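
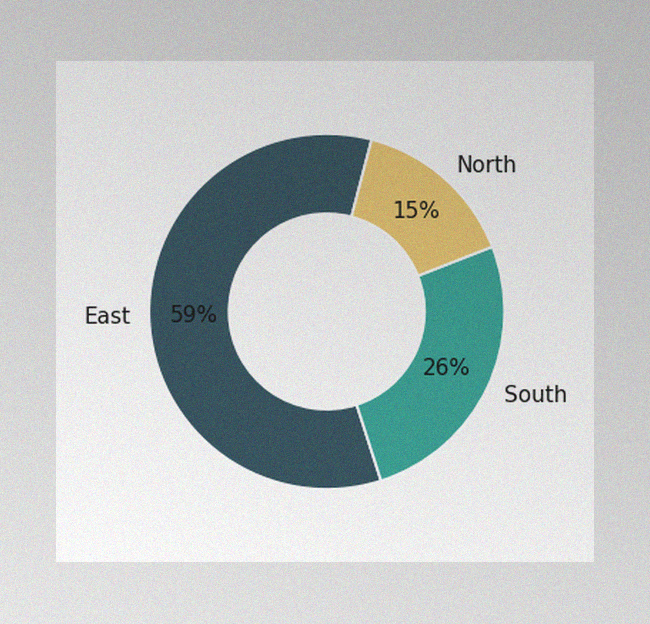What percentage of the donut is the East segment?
59%

The image has some photo noise and uneven lighting. The East segment takes up 59% of the ring.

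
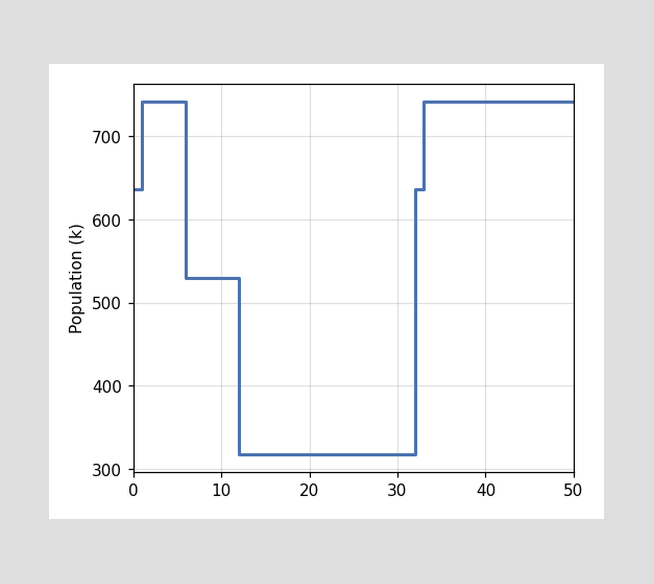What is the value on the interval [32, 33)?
636k

On [32, 33) the step sits at 636k.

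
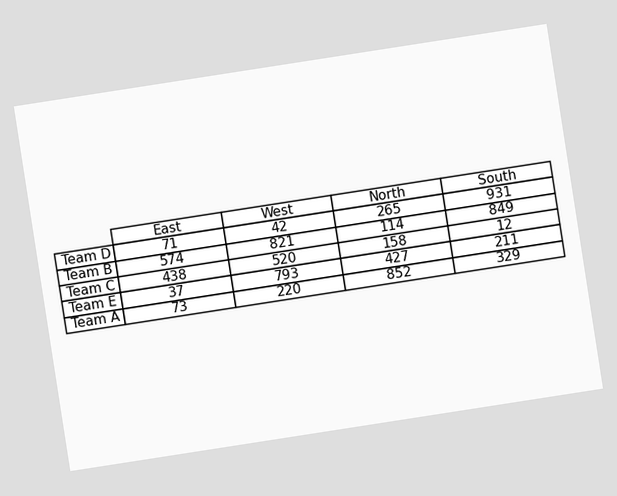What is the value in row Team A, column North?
852

The chart is tilted about 9° counter-clockwise. The (Team A, North) cell reads 852.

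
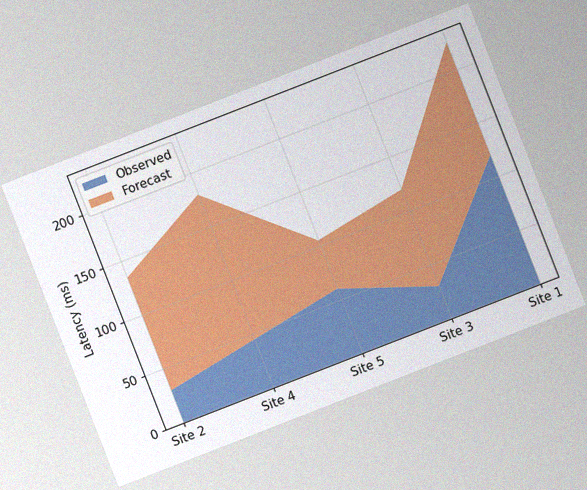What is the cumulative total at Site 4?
180ms

The chart is tilted about 21° counter-clockwise, with some photo noise. The stacked total at Site 4 reaches 180ms.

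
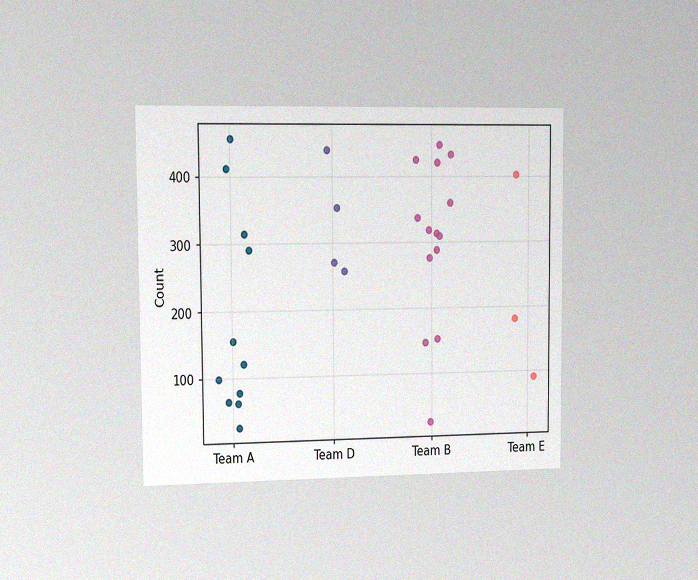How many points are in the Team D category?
4

The chart is viewed slightly from the left, with some photo noise. Counting the markers in the Team D column gives 4.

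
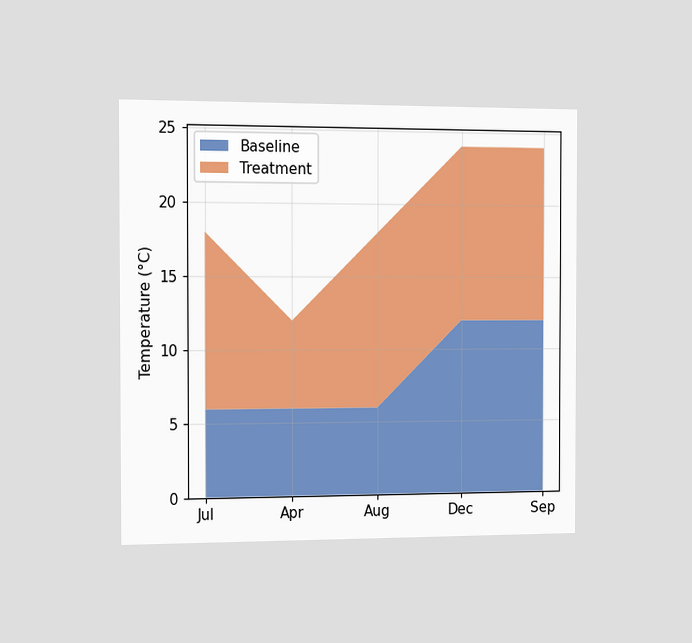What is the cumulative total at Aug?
The chart is viewed slightly from the left. The stacked total at Aug reaches 18°C.

18°C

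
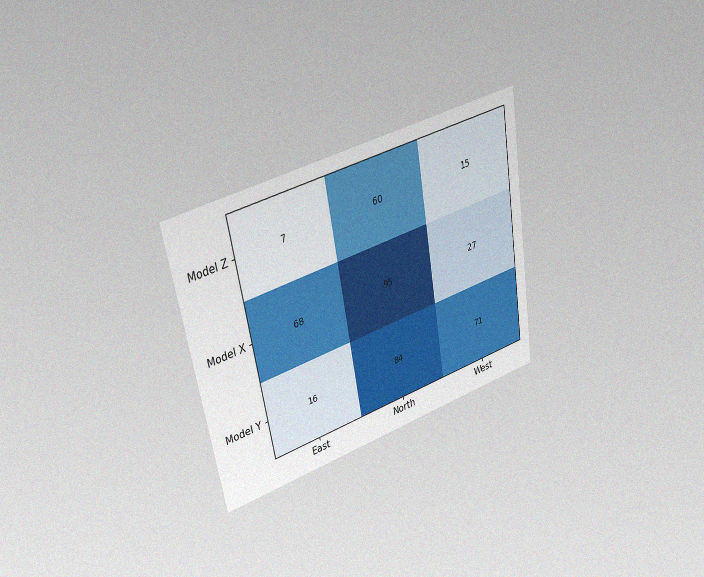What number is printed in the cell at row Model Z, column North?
The chart is tilted about 10° counter-clockwise and viewed at a slight angle, with some photo noise. The (Model Z, North) cell reads 60.

60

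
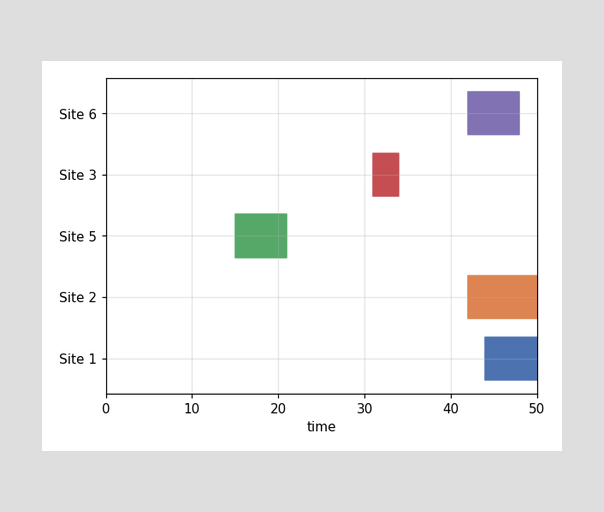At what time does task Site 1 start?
The Site 1 bar begins at t=44.

44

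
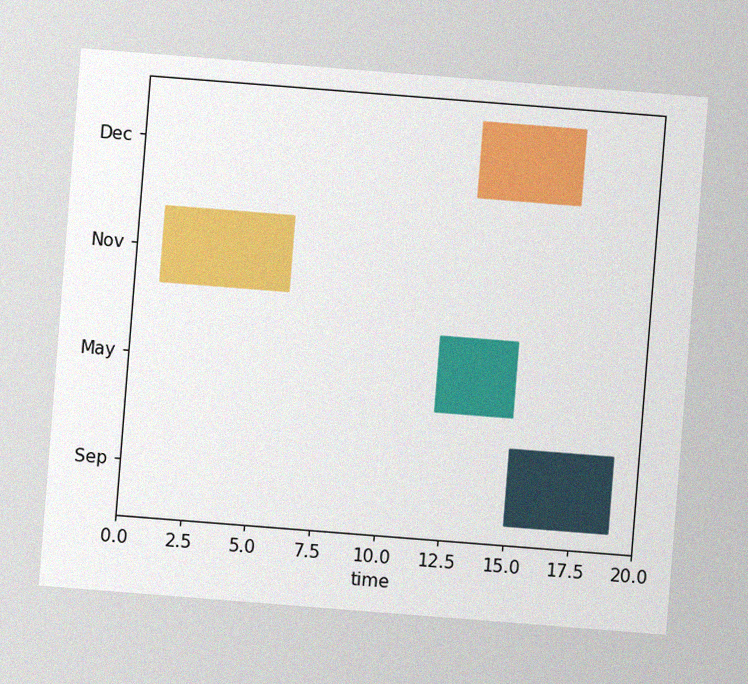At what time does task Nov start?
1

The chart is tilted about 4° clockwise, with some photo noise. The Nov bar begins at t=1.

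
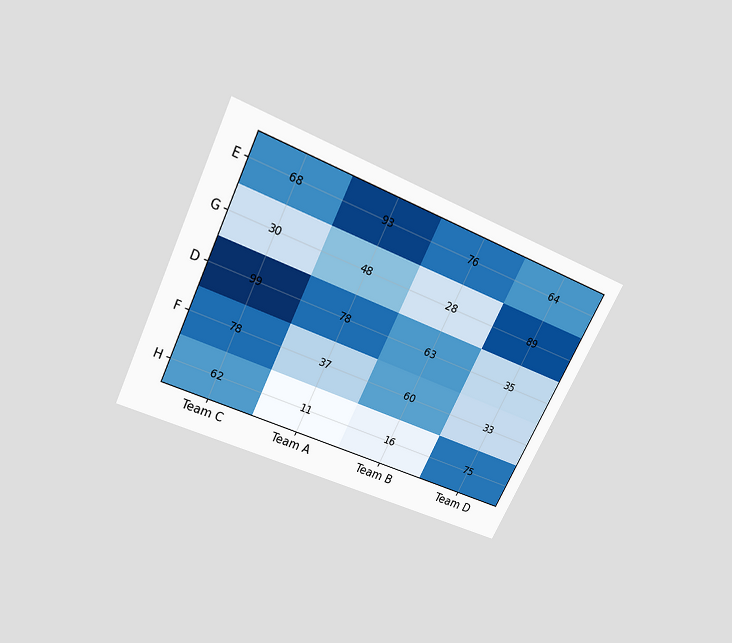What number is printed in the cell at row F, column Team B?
60

The chart is tilted about 26° clockwise and viewed slightly from above. The (F, Team B) cell reads 60.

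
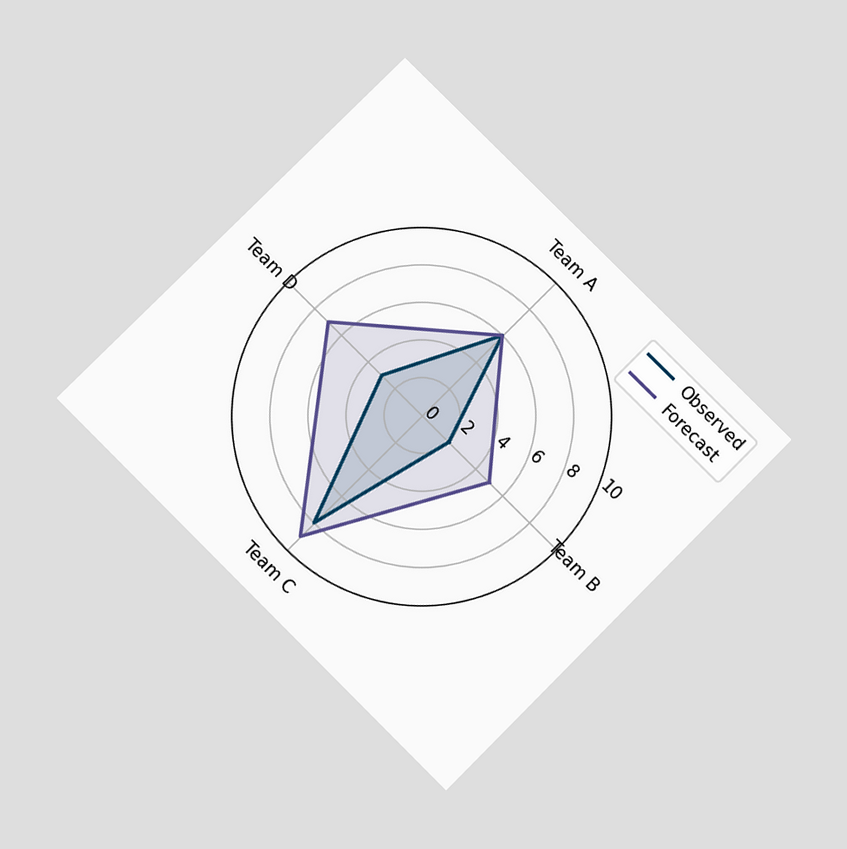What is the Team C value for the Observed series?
The chart is tilted about 45° clockwise and viewed at a slight angle. On the Team C axis, Observed reaches 8.

8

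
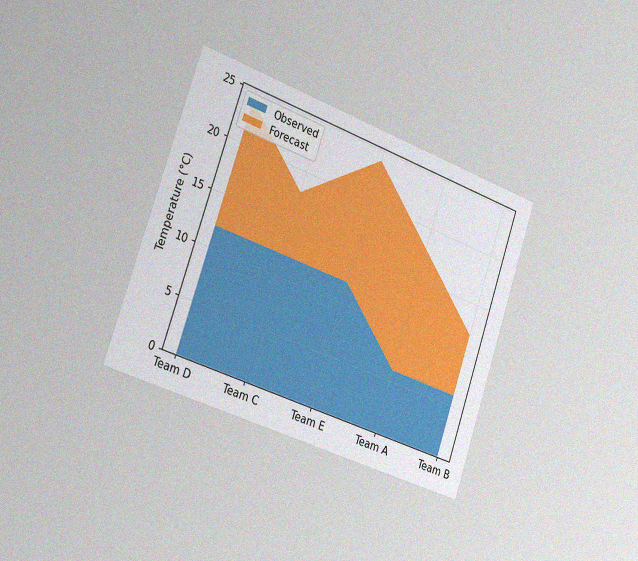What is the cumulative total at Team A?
18°C

The chart is tilted about 19° clockwise and viewed slightly from the left, with some photo noise. The stacked total at Team A reaches 18°C.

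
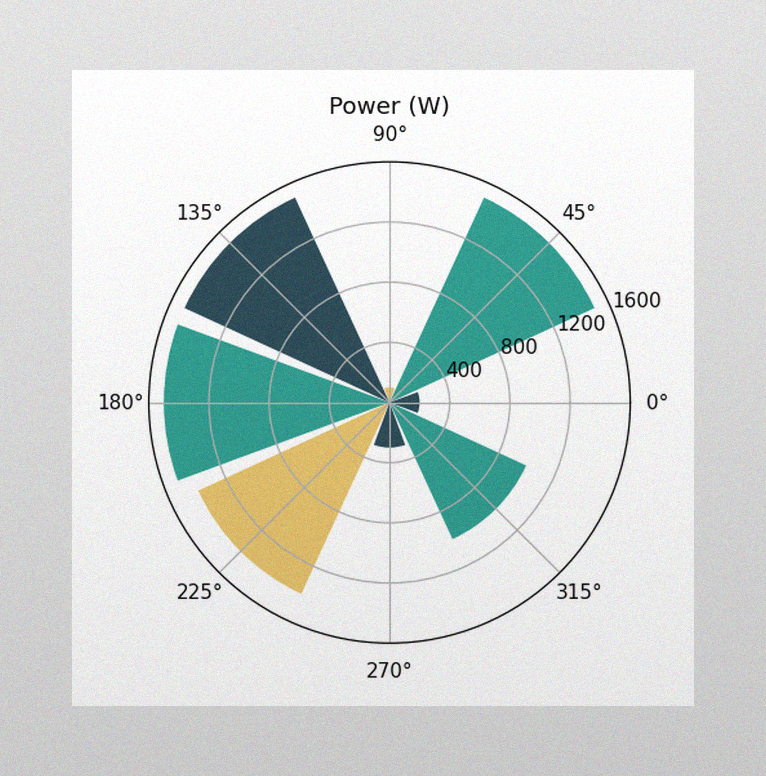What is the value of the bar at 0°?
The image has some photo noise and uneven lighting. The bar at 0° reaches 200W on the radial axis.

200W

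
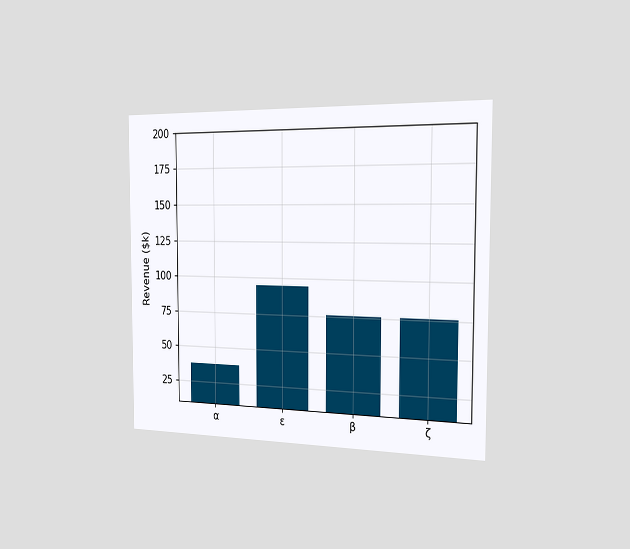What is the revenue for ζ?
The chart is viewed slightly from the right. Reading along the chart's y-axis, the ζ bar reaches $76k.

$76k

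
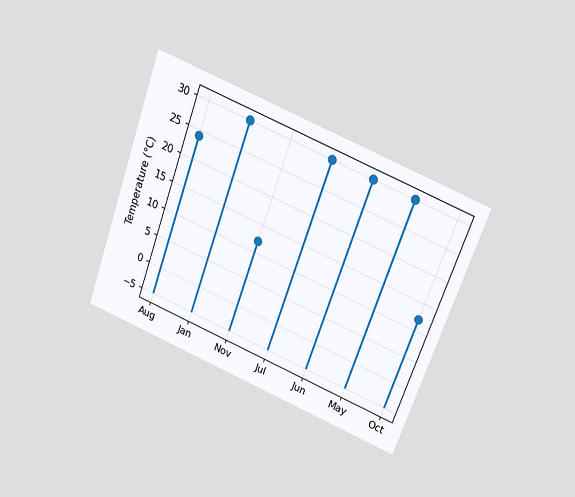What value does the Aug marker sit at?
24°C

The chart is tilted about 20° clockwise and viewed slightly from above. The Aug marker sits at 24°C.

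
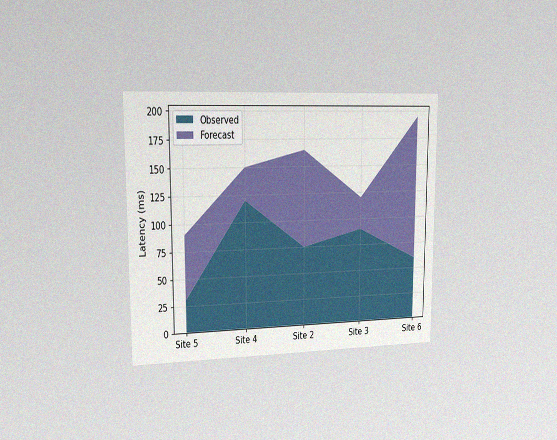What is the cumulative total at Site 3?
120ms

The chart is viewed slightly from the left, with some photo noise. The stacked total at Site 3 reaches 120ms.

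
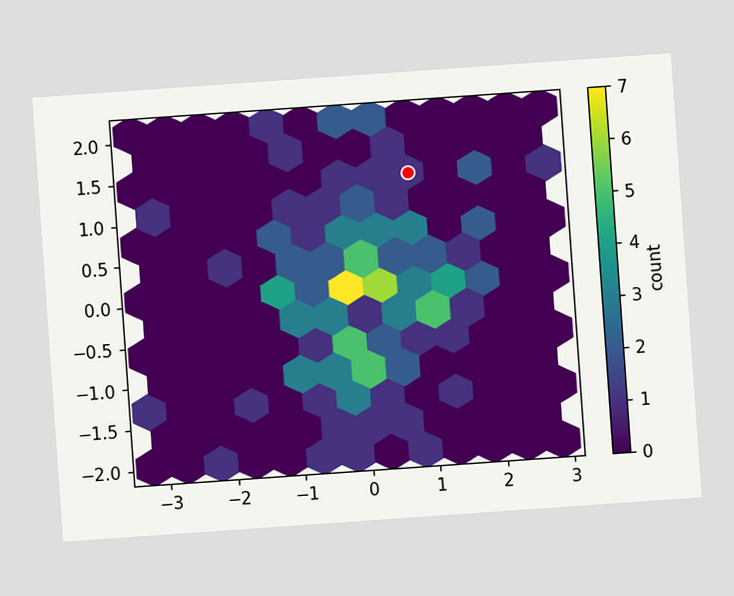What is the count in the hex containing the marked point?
The chart is tilted about 4° counter-clockwise. The marked hex reads 1 on the colorbar.

1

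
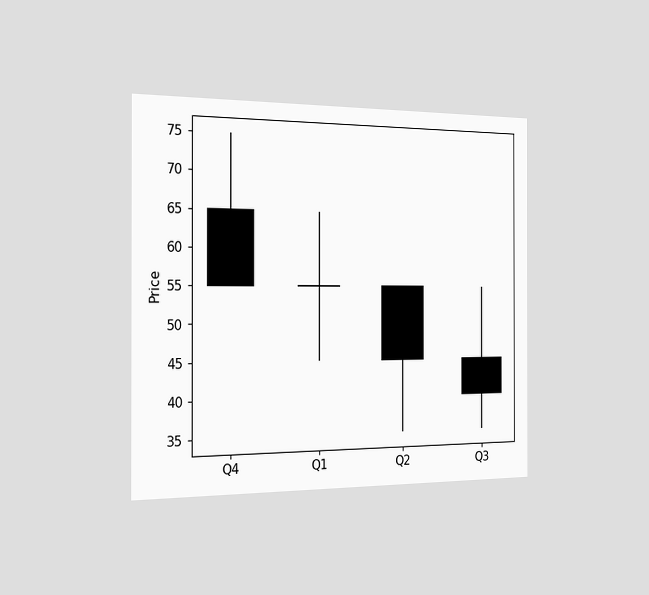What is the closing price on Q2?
The chart is viewed slightly from the left. The Q2 candle closes at 45.

45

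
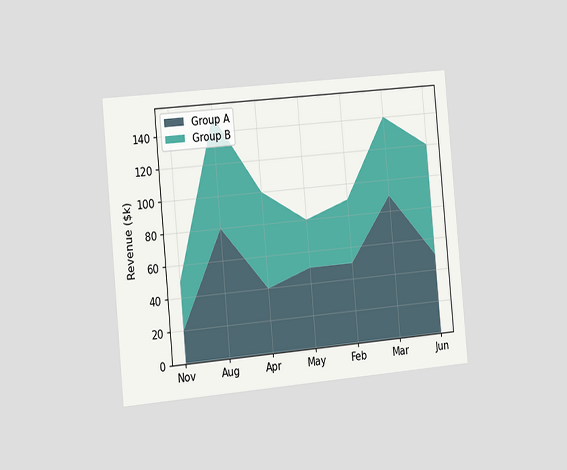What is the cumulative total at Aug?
$150k

The chart is tilted about 5° counter-clockwise and viewed slightly from the left. The stacked total at Aug reaches $150k.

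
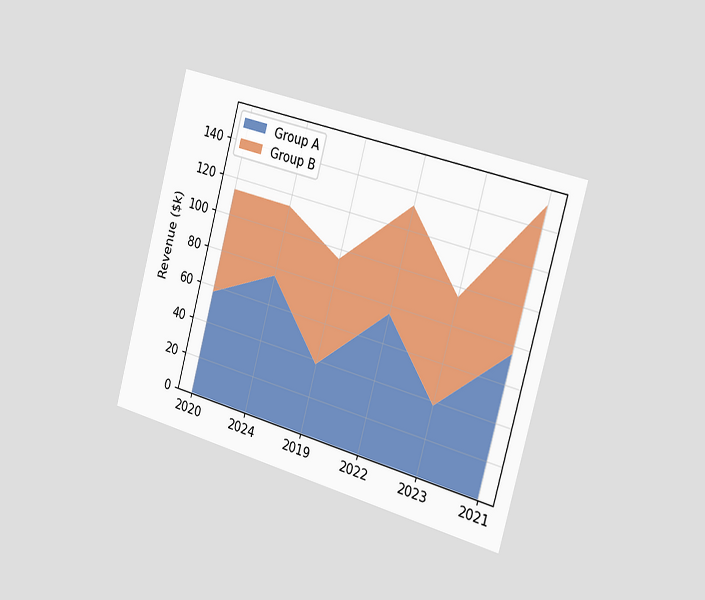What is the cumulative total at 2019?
The chart is tilted about 15° clockwise and viewed slightly from the right. The stacked total at 2019 reaches $95k.

$95k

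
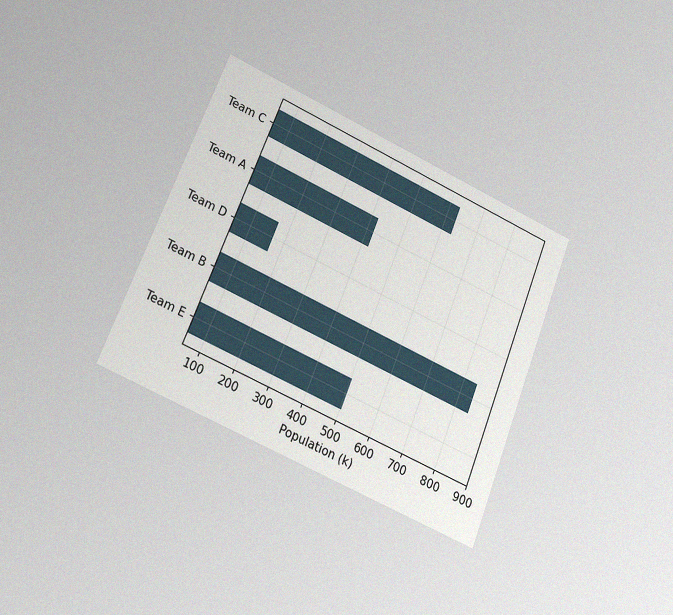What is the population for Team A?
420k

The chart is tilted about 22° clockwise and viewed slightly from the left, with some photo noise. Reading along the chart's x-axis, the Team A bar reaches 420k.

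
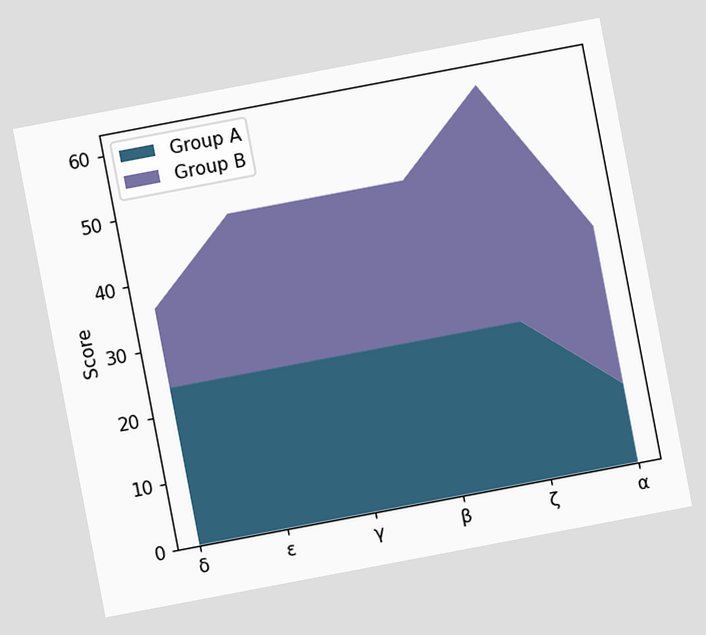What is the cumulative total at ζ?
The chart is tilted about 11° counter-clockwise. The stacked total at ζ reaches 60.

60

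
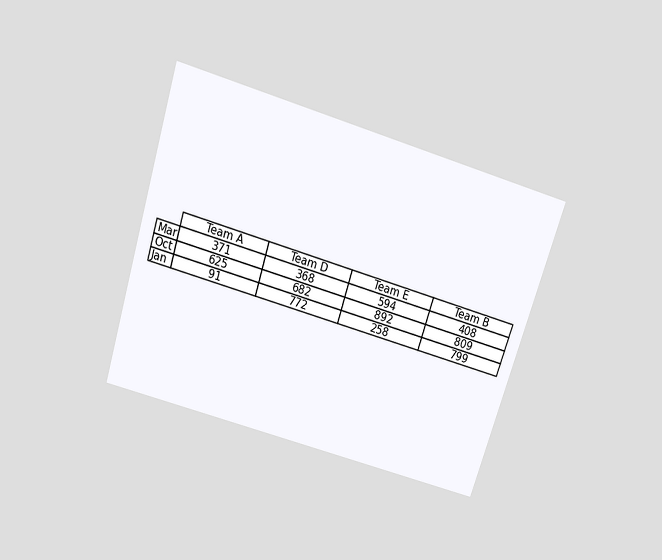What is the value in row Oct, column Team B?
809

The chart is tilted about 17° clockwise and viewed slightly from above. The (Oct, Team B) cell reads 809.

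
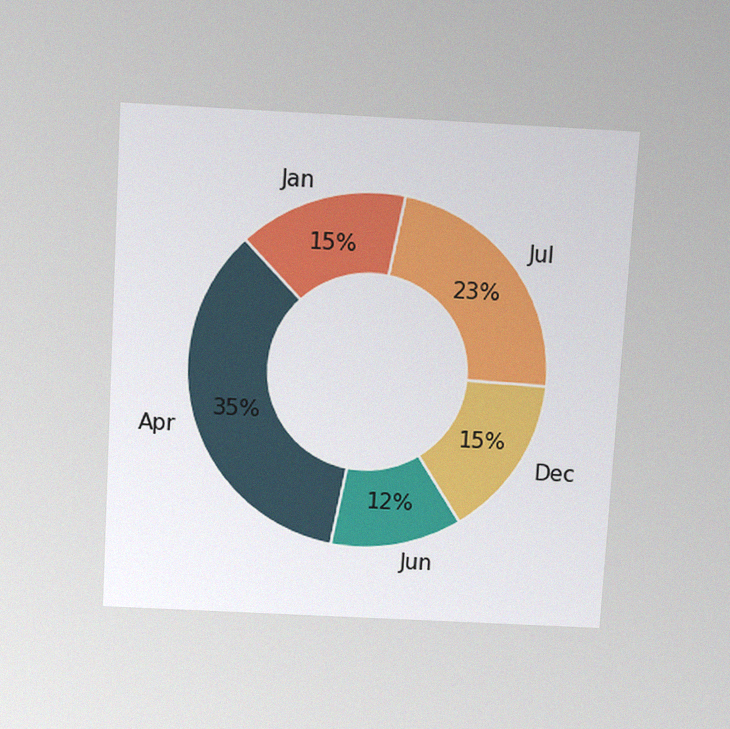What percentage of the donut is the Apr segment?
The chart is tilted about 3° clockwise and viewed slightly from above, with some photo noise. The Apr segment takes up 35% of the ring.

35%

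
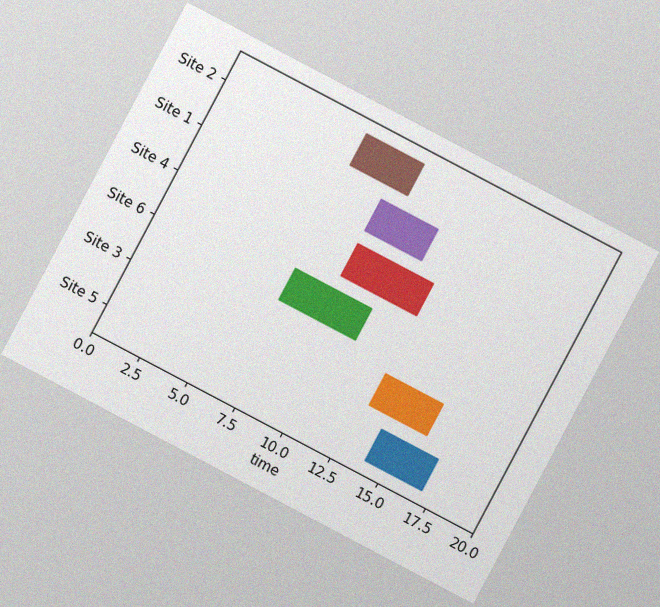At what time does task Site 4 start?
9

The chart is tilted about 28° clockwise, with some photo noise. The Site 4 bar begins at t=9.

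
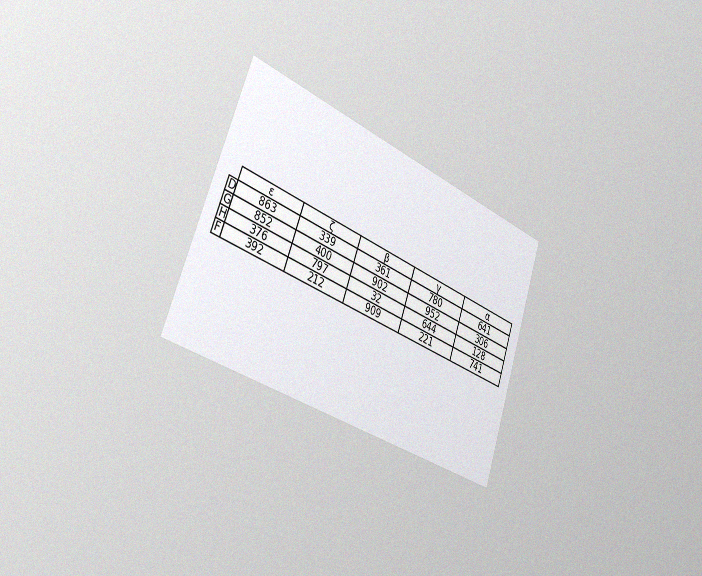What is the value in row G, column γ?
952

The chart is tilted about 20° clockwise and viewed slightly from the left, with some photo noise. The (G, γ) cell reads 952.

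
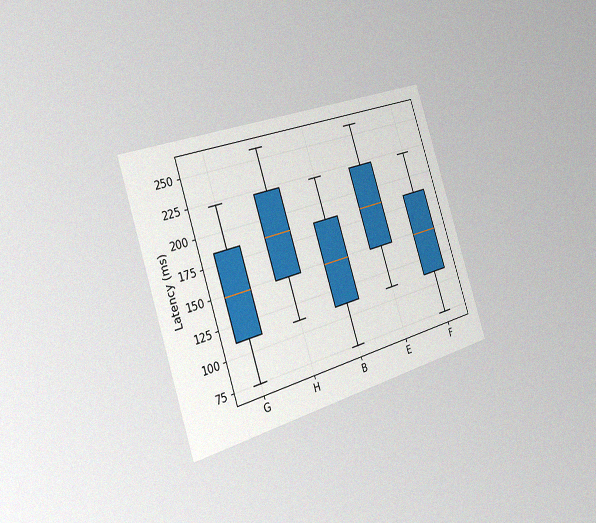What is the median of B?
The chart is tilted about 18° counter-clockwise and viewed slightly from the left, with some photo noise. The median line in the B box sits at 148ms.

148ms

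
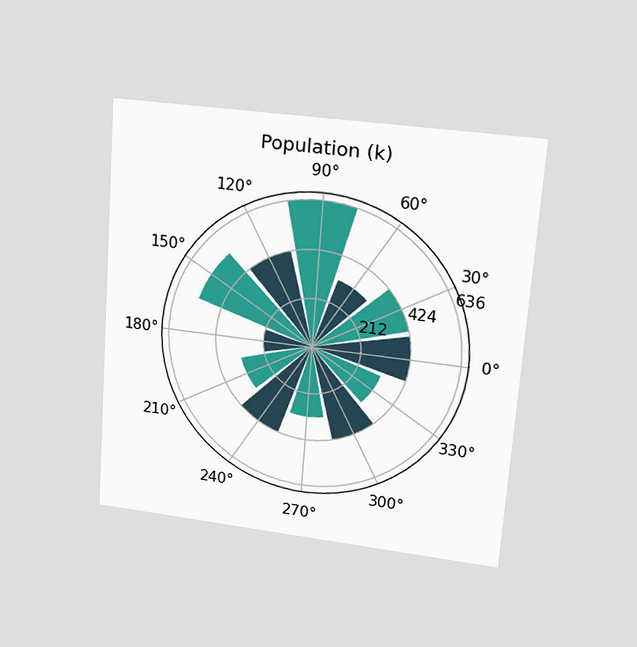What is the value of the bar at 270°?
318k

The chart is tilted about 4° clockwise and viewed at a slight angle. The bar at 270° reaches 318k on the radial axis.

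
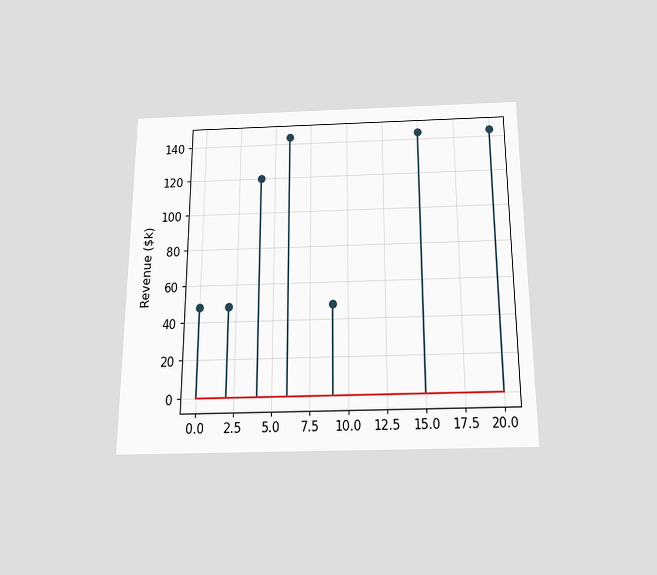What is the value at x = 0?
The chart is viewed slightly from below. The stem at x=0 reaches $48k.

$48k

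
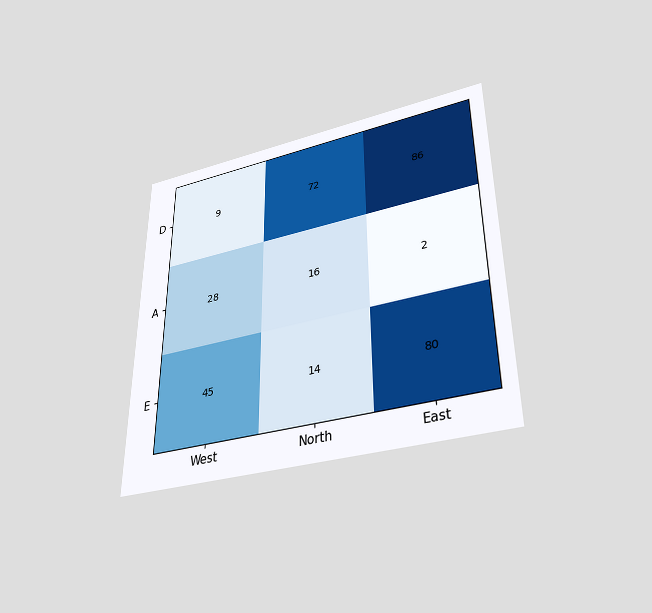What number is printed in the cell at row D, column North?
72

The chart is viewed slightly from below. The (D, North) cell reads 72.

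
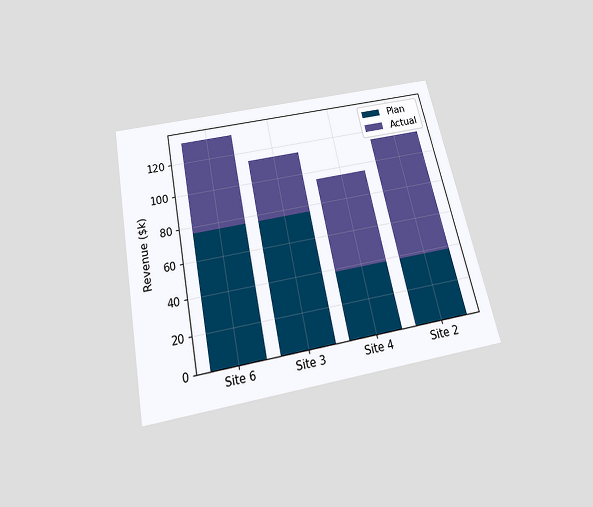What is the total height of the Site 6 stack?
The chart is tilted about 12° counter-clockwise and viewed slightly from below. The Site 6 stack's top reaches $133k on the y-axis.

$133k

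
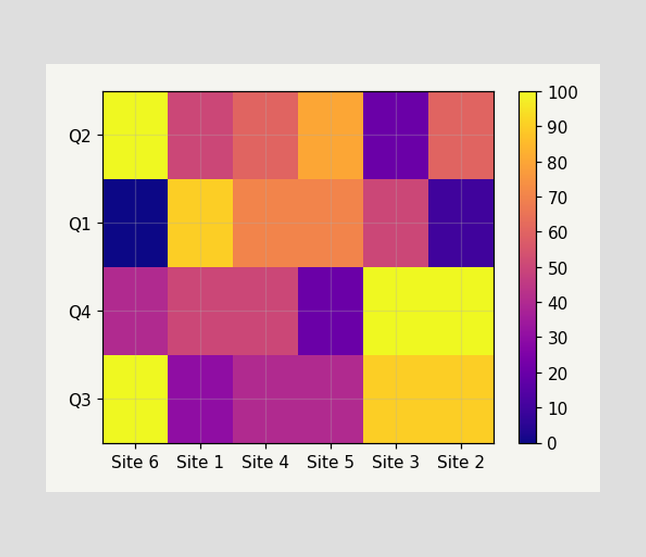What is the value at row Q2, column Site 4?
60

Matching cell (Q2, Site 4) against the colorbar gives 60.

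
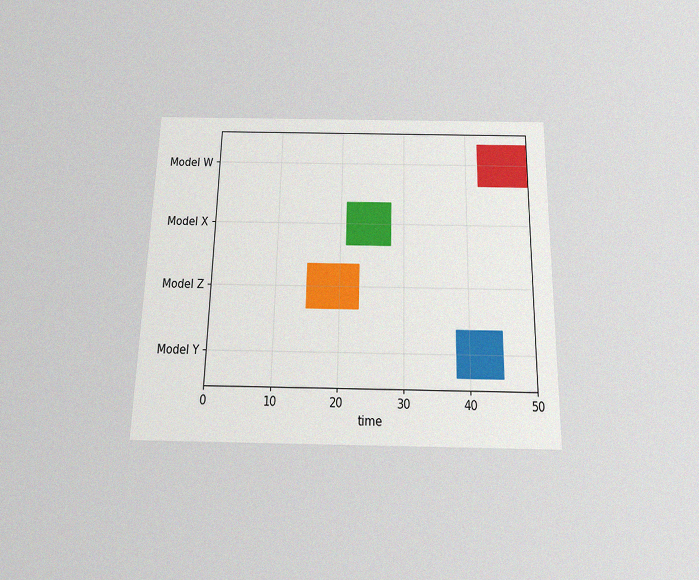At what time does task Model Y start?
38

The chart is viewed slightly from below, with some photo noise. The Model Y bar begins at t=38.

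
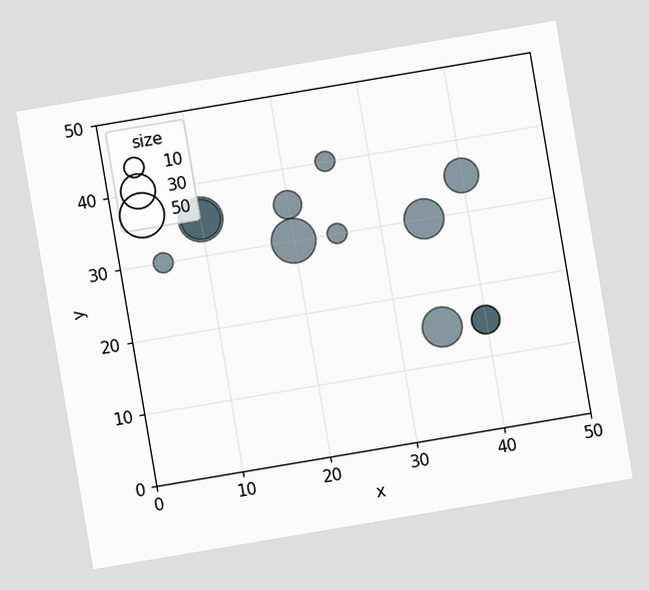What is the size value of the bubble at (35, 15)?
40

The chart is tilted about 10° counter-clockwise. Matching the bubble at (35, 15) against the size legend gives 40.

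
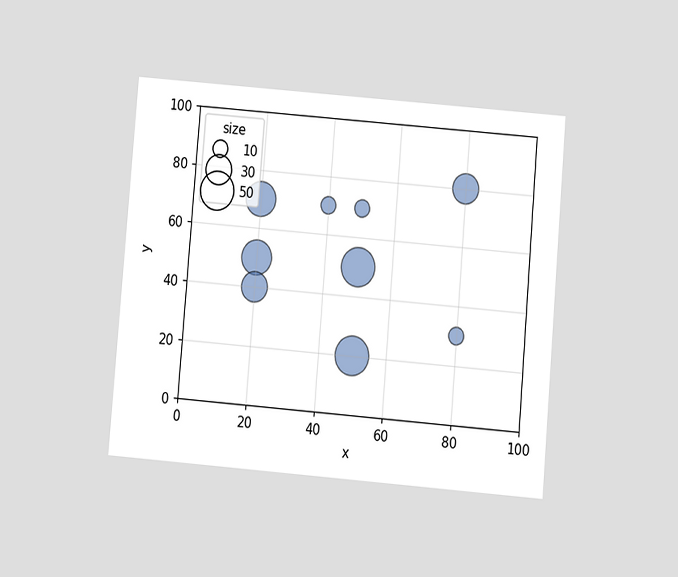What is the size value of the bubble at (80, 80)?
The chart is tilted about 5° clockwise and viewed at a slight angle. Matching the bubble at (80, 80) against the size legend gives 30.

30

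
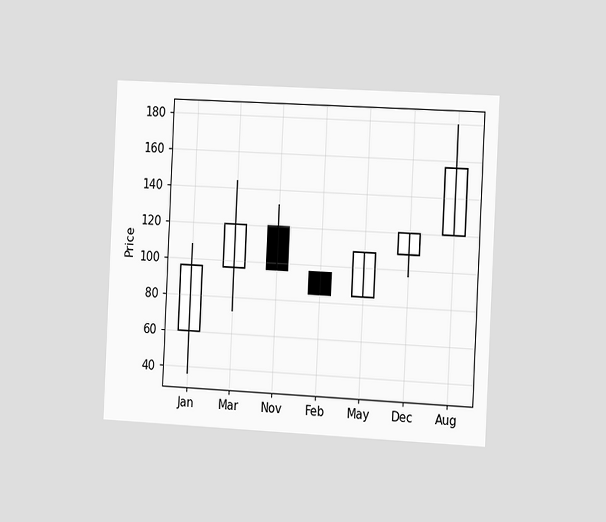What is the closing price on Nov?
The chart is tilted about 3° clockwise and viewed slightly from the right. The Nov candle closes at 96.

96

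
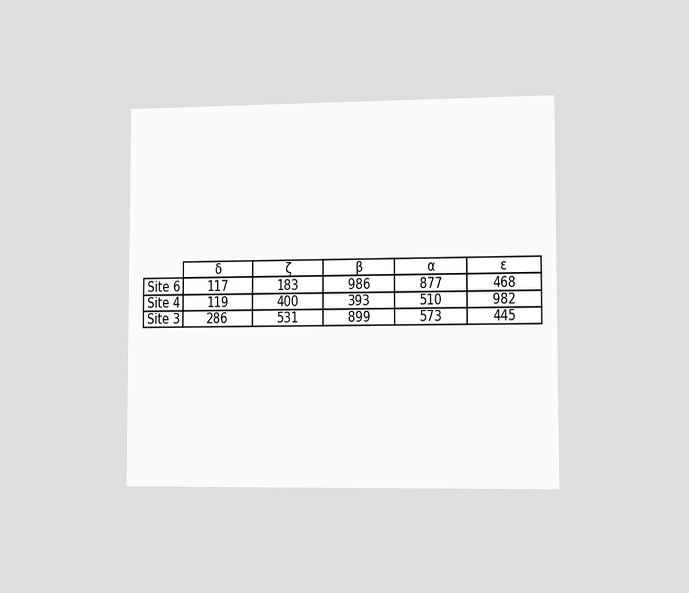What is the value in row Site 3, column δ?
286

The chart is viewed slightly from the right. The (Site 3, δ) cell reads 286.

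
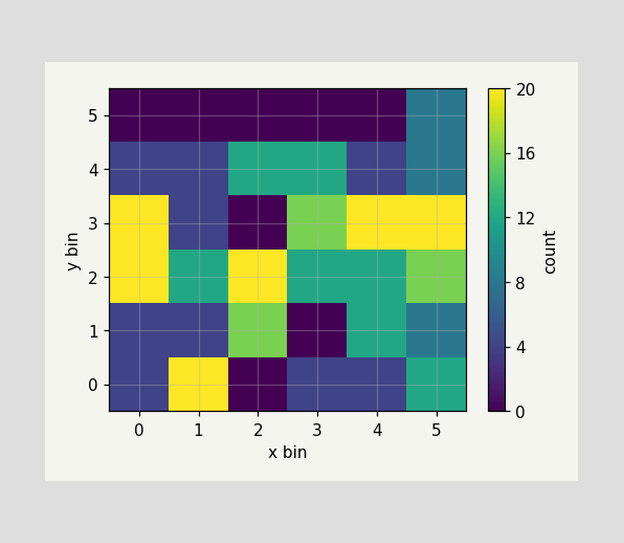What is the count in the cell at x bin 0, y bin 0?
4

Matching the cell (0, 0) against the colorbar gives 4.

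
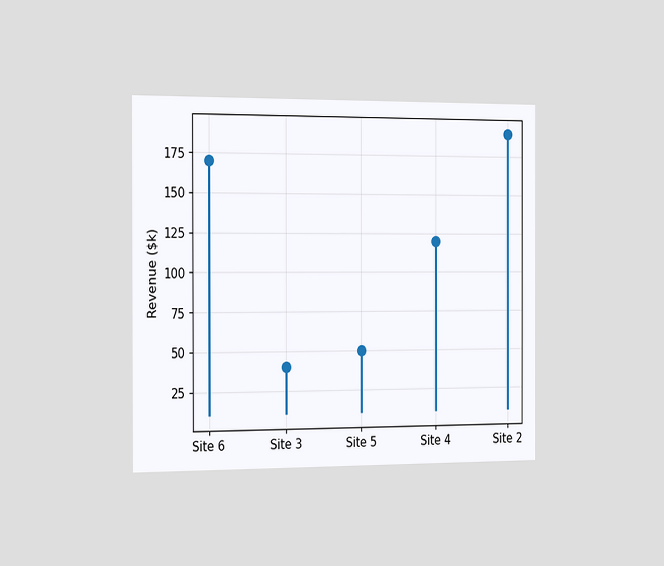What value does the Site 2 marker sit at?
The chart is viewed slightly from the left. The Site 2 marker sits at $190k.

$190k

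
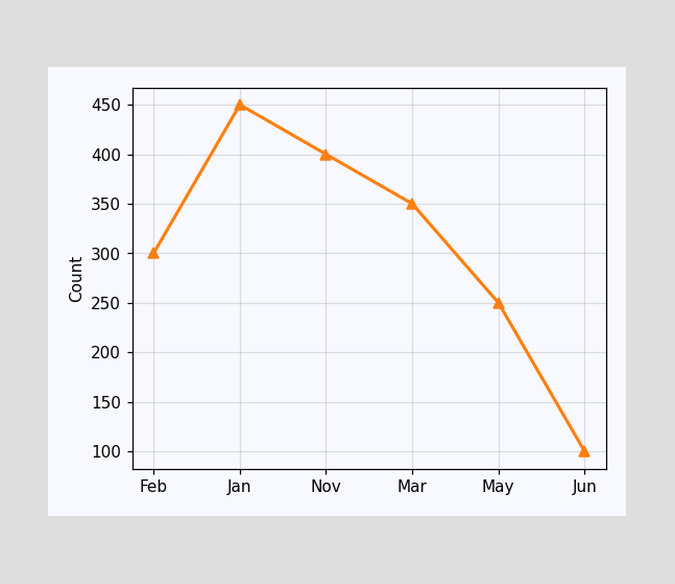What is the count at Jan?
At Jan, the line is at 450.

450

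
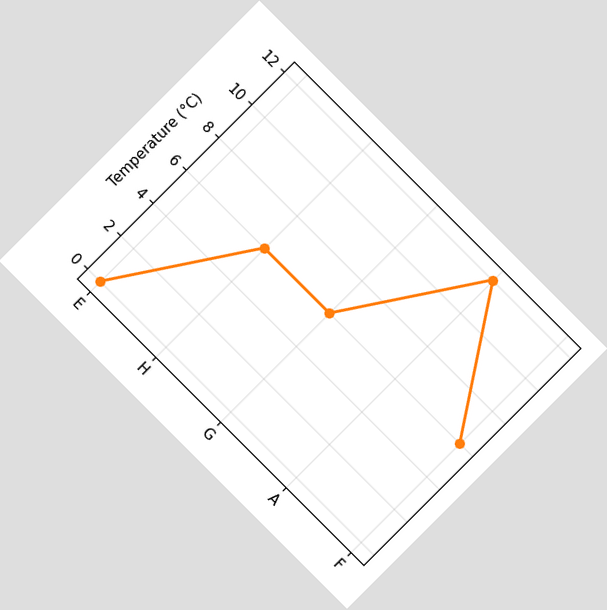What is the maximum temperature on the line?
The chart is tilted about 45° clockwise. The highest point is at A, and reading across to the y-axis gives 12°C.

12°C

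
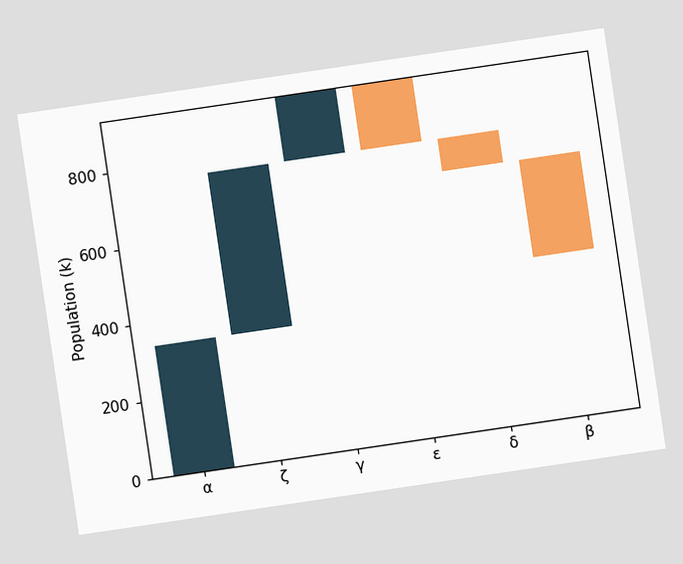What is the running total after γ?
The chart is tilted about 8° counter-clockwise. After γ the running total reaches 935k.

935k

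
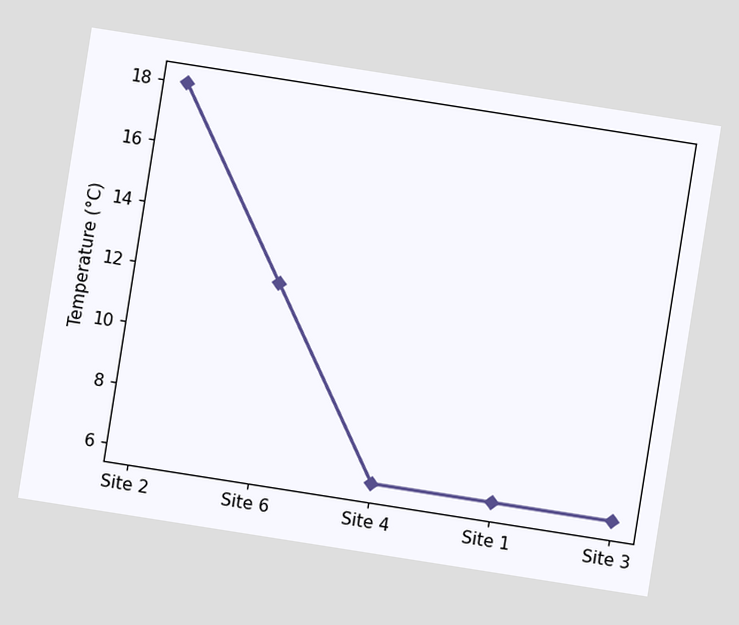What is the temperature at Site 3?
The chart is tilted about 9° clockwise. At Site 3, the line is at 6°C.

6°C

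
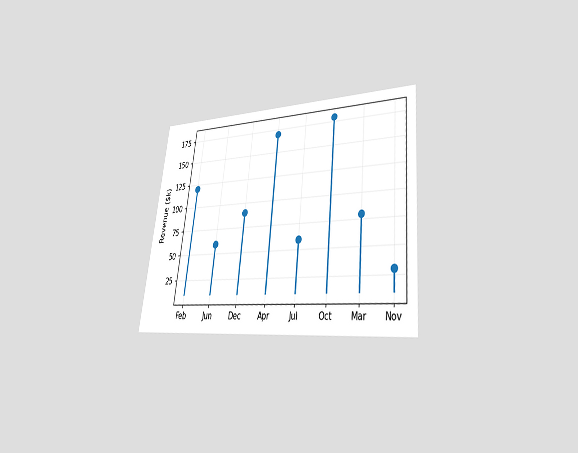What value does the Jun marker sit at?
The chart is tilted about 6° clockwise and viewed at a slight angle. The Jun marker sits at $60k.

$60k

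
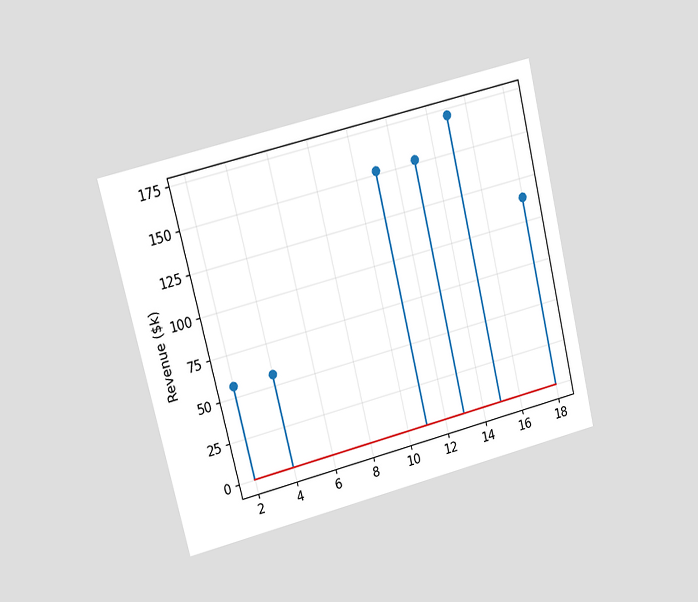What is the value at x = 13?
The chart is tilted about 14° counter-clockwise and viewed at a slight angle. The stem at x=13 reaches $152k.

$152k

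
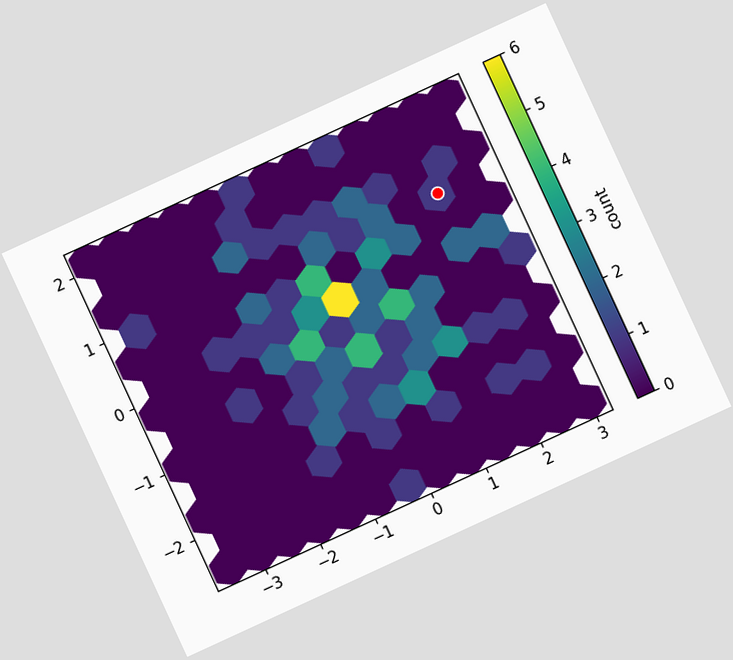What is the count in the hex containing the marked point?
1

The chart is tilted about 25° counter-clockwise. The marked hex reads 1 on the colorbar.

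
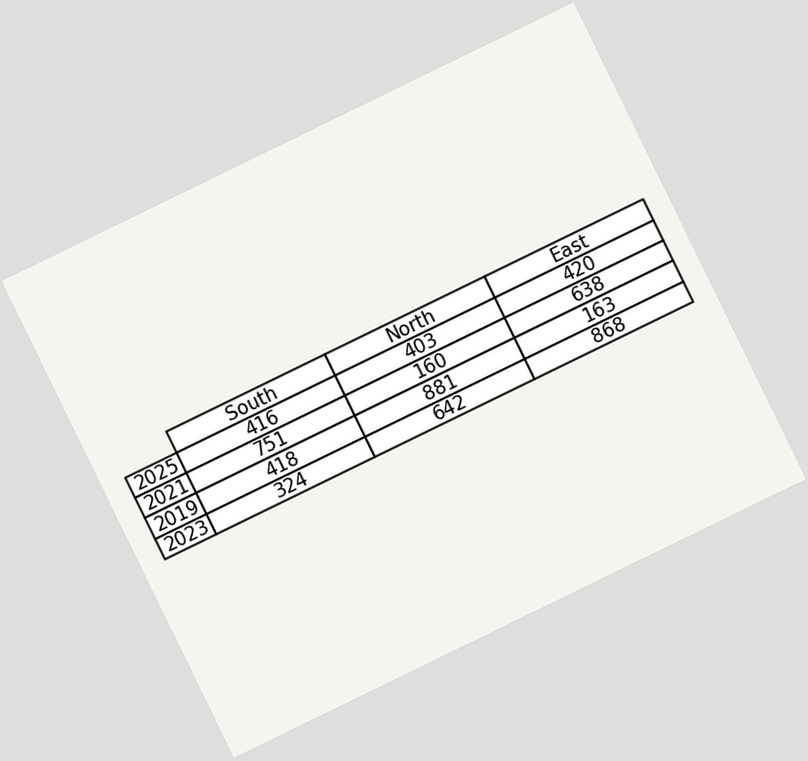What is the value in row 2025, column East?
The chart is tilted about 26° counter-clockwise. The (2025, East) cell reads 420.

420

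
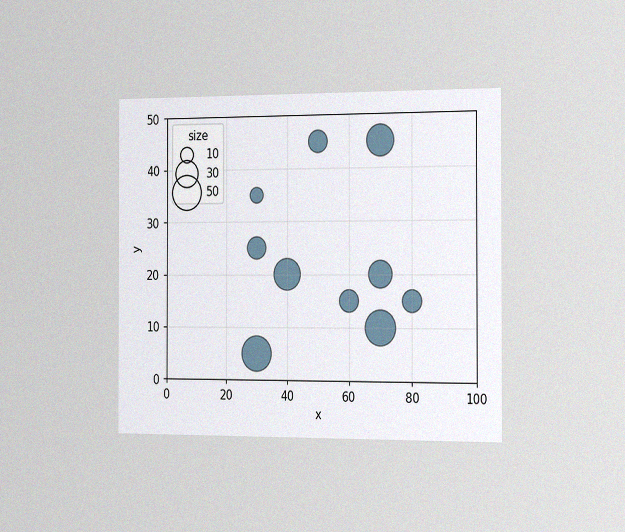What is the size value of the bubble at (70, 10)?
The chart is viewed slightly from the right, with some photo noise. Matching the bubble at (70, 10) against the size legend gives 50.

50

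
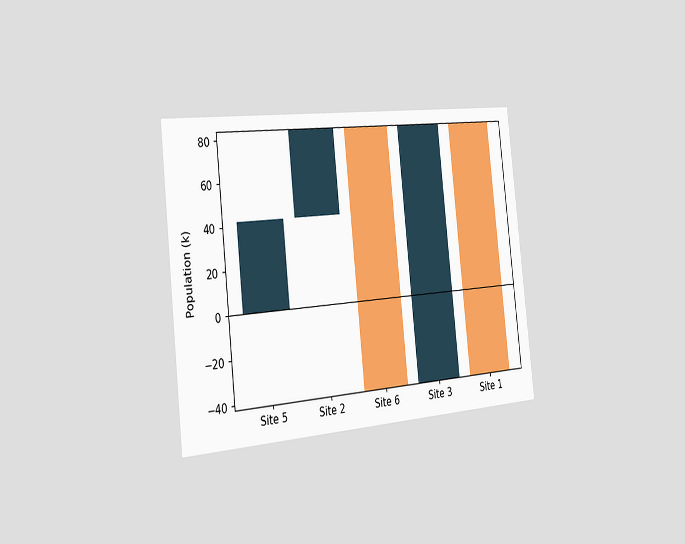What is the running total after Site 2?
84k

The chart is tilted about 6° counter-clockwise and viewed slightly from the left. After Site 2 the running total reaches 84k.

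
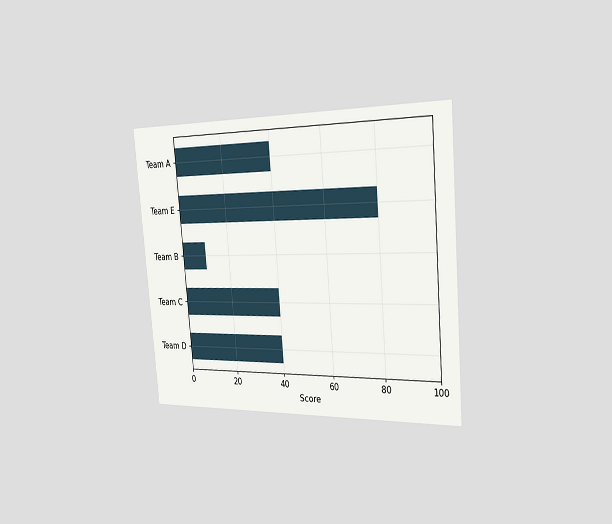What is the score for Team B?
10

The chart is tilted about 5° counter-clockwise and viewed slightly from the right. Reading along the chart's x-axis, the Team B bar reaches 10.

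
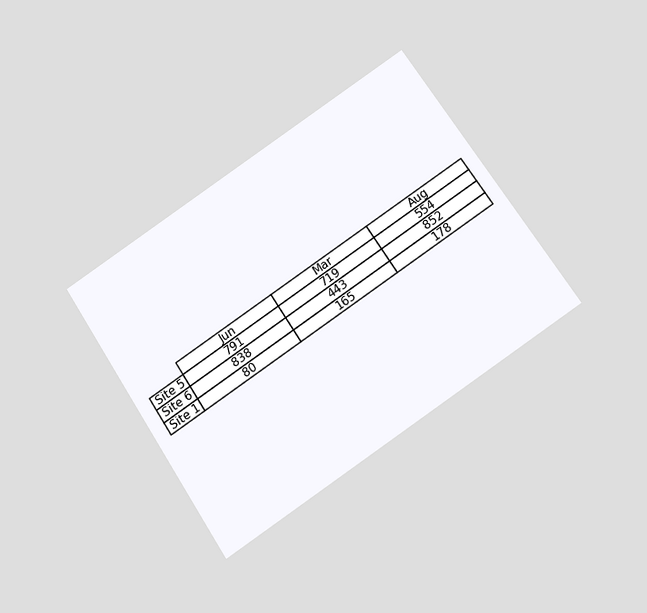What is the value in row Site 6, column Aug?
The chart is tilted about 33° counter-clockwise and viewed slightly from below. The (Site 6, Aug) cell reads 852.

852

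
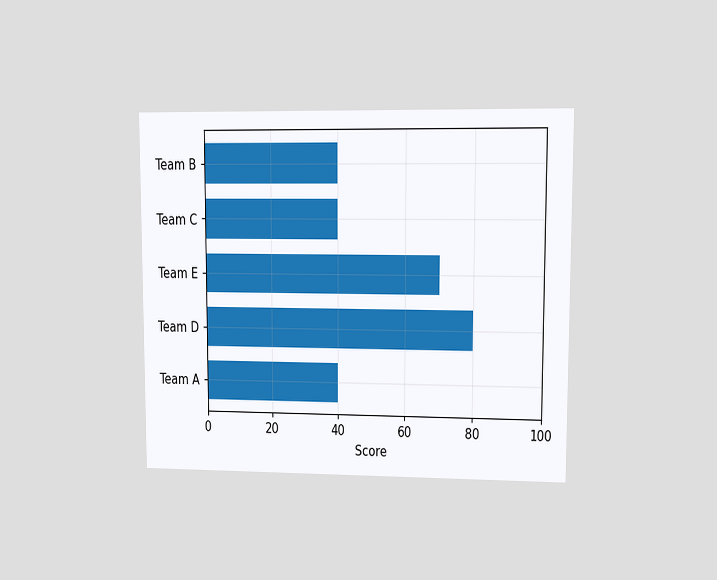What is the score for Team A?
40

The chart is viewed at a slight angle. Reading along the chart's x-axis, the Team A bar reaches 40.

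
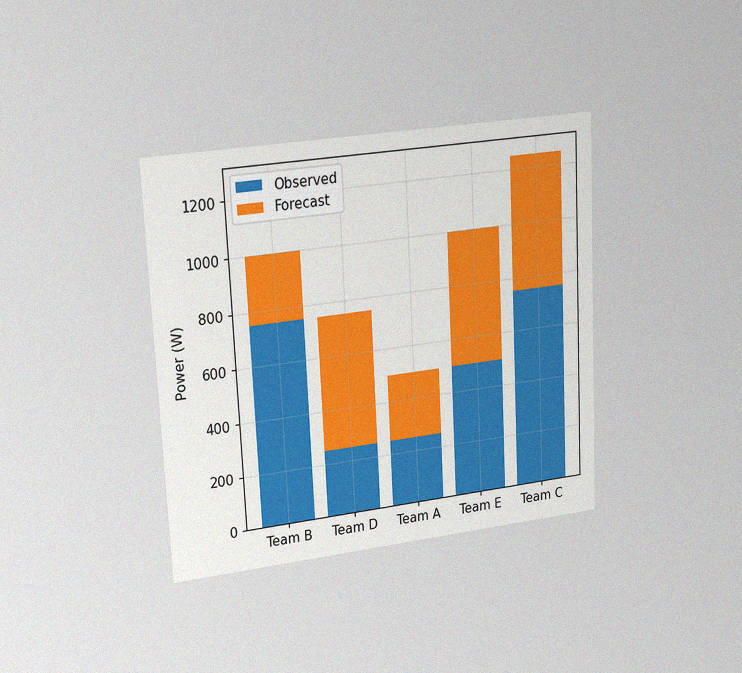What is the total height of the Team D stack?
750W

The chart is tilted about 3° counter-clockwise and viewed slightly from the left, with some photo noise. The Team D stack's top reaches 750W on the y-axis.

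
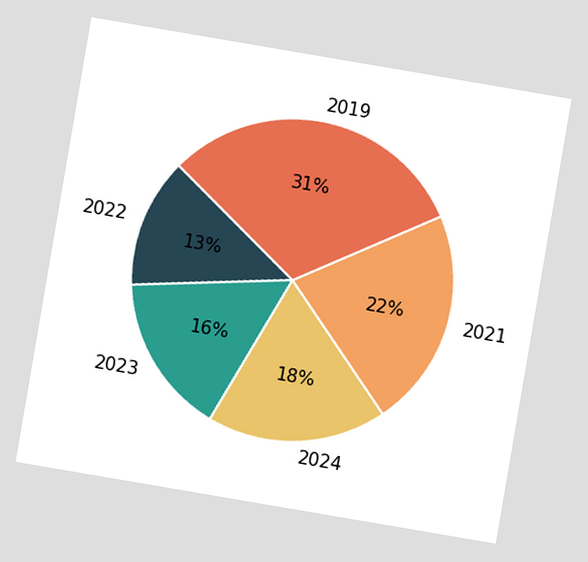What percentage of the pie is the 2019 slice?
The chart is tilted about 10° clockwise. The 2019 slice takes up 31% of the pie.

31%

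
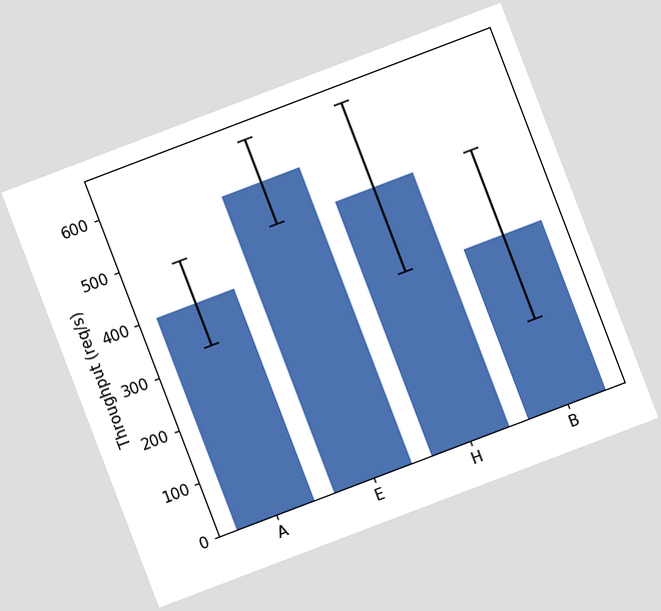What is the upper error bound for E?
The chart is tilted about 21° counter-clockwise. The E bar's upper whisker reaches 640req/s.

640req/s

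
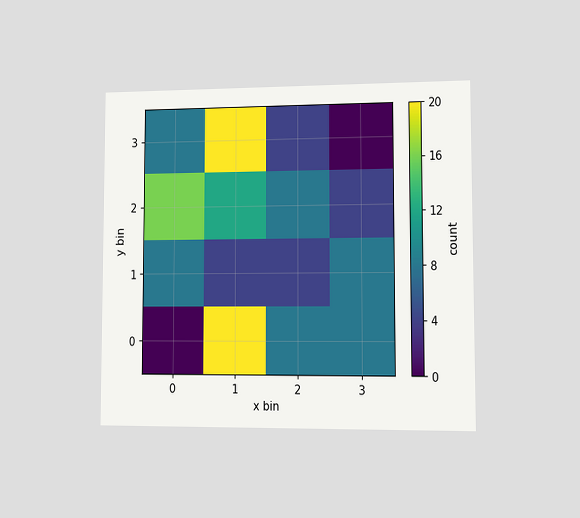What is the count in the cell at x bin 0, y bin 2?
16

The chart is viewed at a slight angle. Matching the cell (0, 2) against the colorbar gives 16.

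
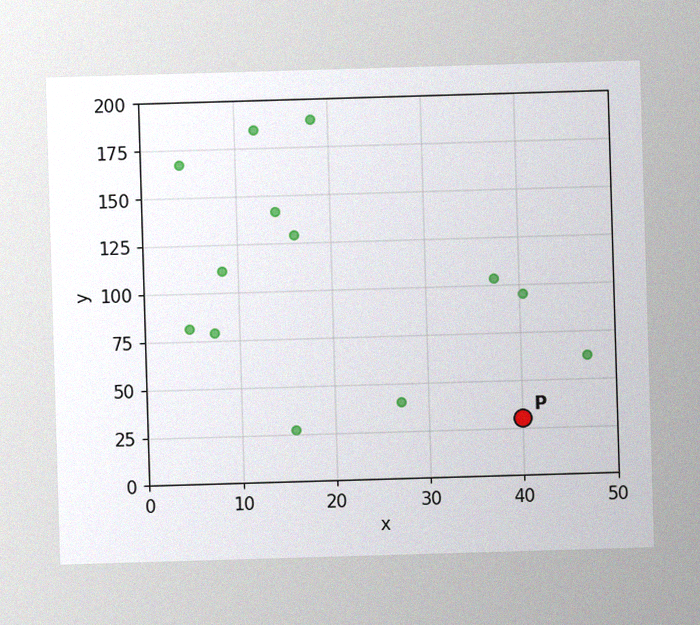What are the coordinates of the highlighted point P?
The image has some photo noise and uneven lighting. Following the gridlines from P to each axis, P sits at (40, 30).

(40, 30)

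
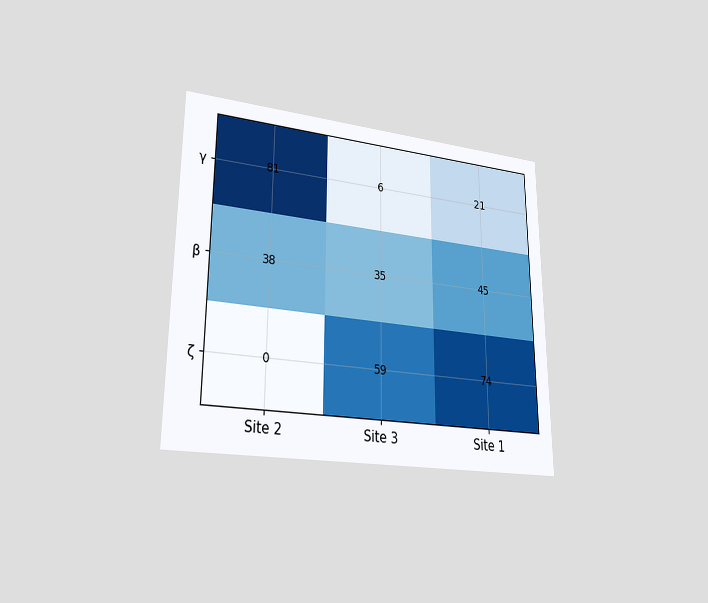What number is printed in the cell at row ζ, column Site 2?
0

The chart is viewed at a slight angle. The (ζ, Site 2) cell reads 0.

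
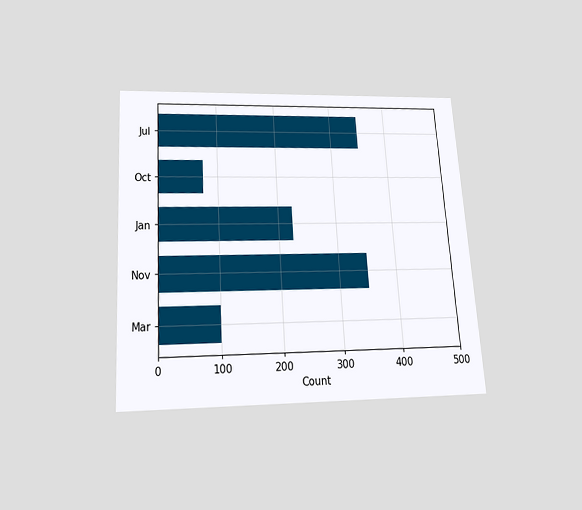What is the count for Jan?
225

The chart is tilted about 4° counter-clockwise and viewed slightly from below. Reading along the chart's x-axis, the Jan bar reaches 225.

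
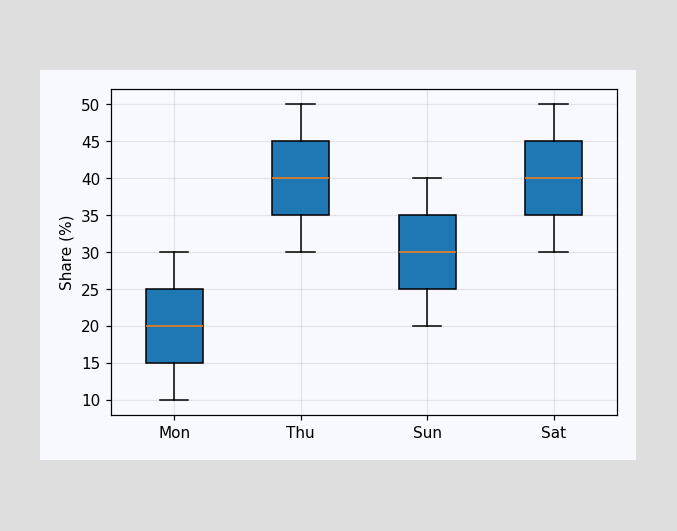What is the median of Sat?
The median line in the Sat box sits at 40%.

40%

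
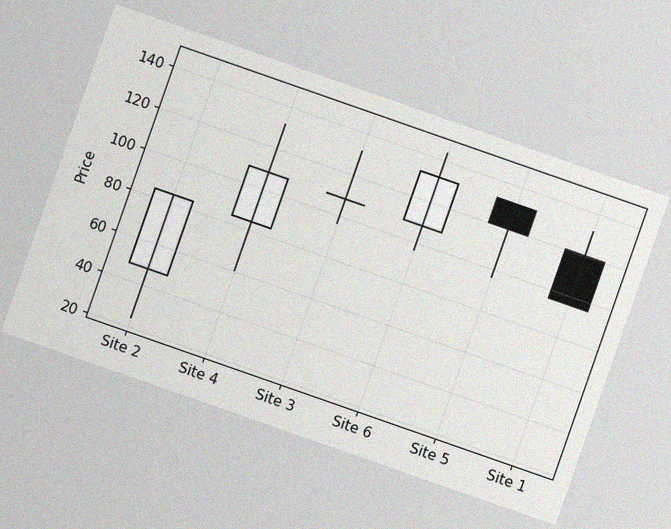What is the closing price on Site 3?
The chart is tilted about 19° clockwise, with some photo noise. The Site 3 candle closes at 108.

108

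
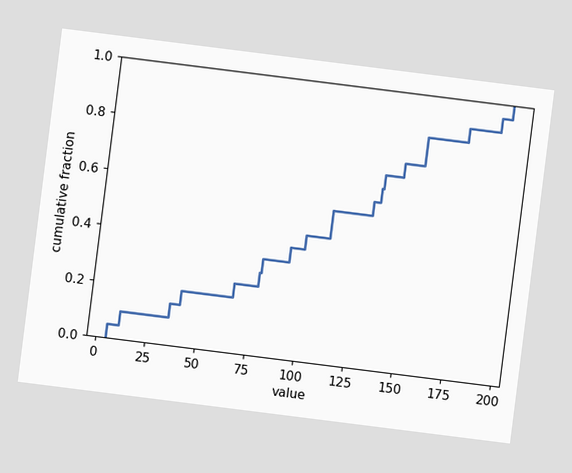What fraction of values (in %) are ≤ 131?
The chart is tilted about 7° clockwise. At x=131 the ECDF step is at 60%.

60%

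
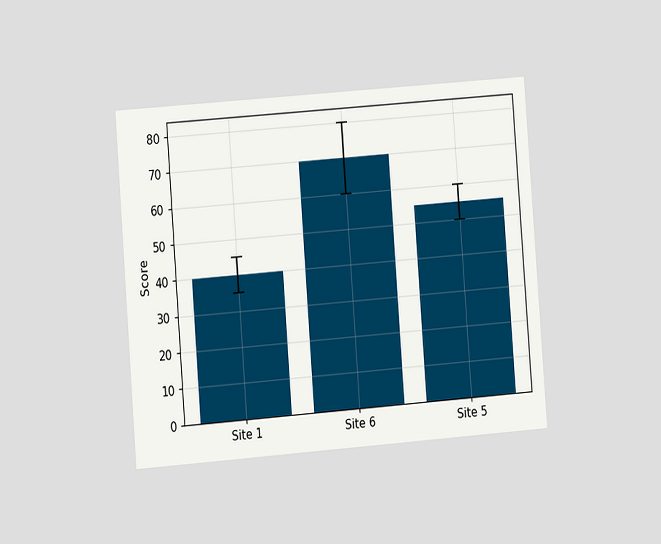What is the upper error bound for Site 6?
The chart is tilted about 4° counter-clockwise and viewed at a slight angle. The Site 6 bar's upper whisker reaches 80.

80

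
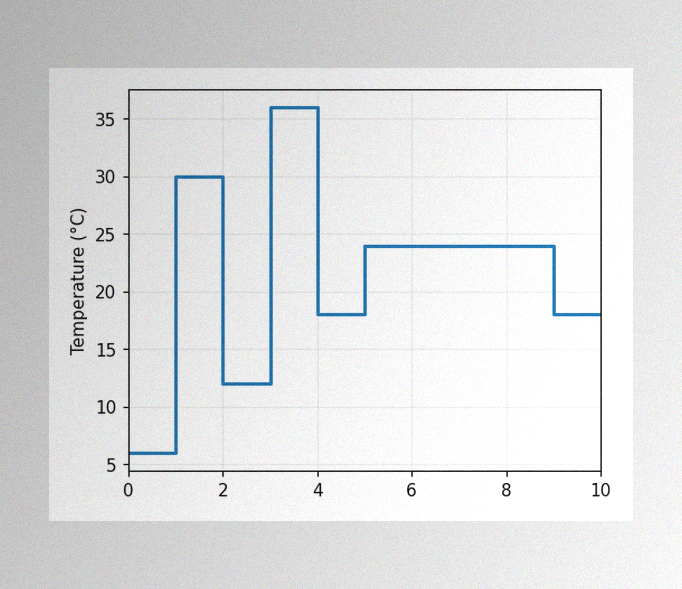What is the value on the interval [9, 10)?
The image has some photo noise and uneven lighting. On [9, 10) the step sits at 18°C.

18°C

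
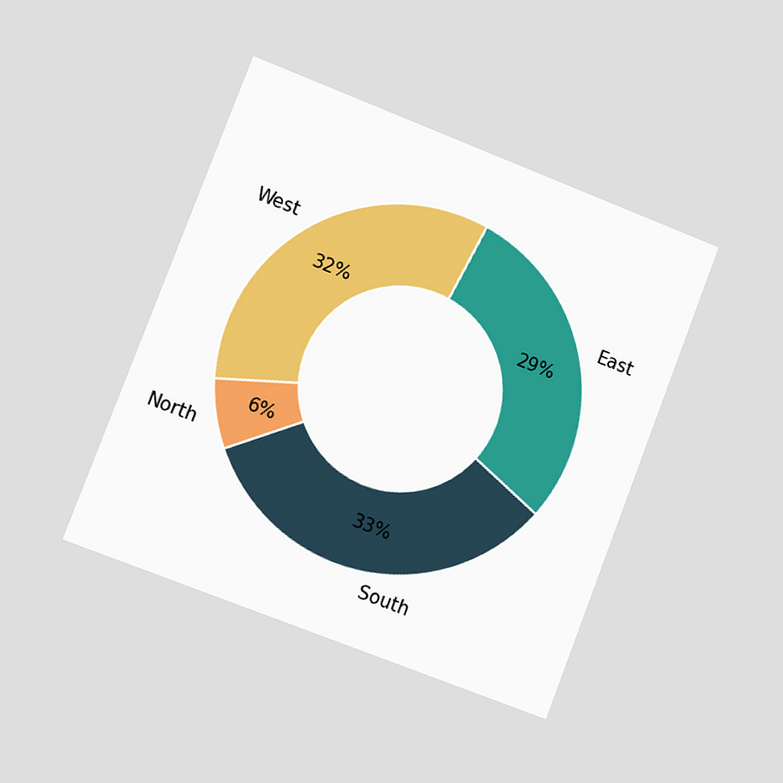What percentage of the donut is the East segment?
29%

The chart is tilted about 21° clockwise and viewed slightly from the left. The East segment takes up 29% of the ring.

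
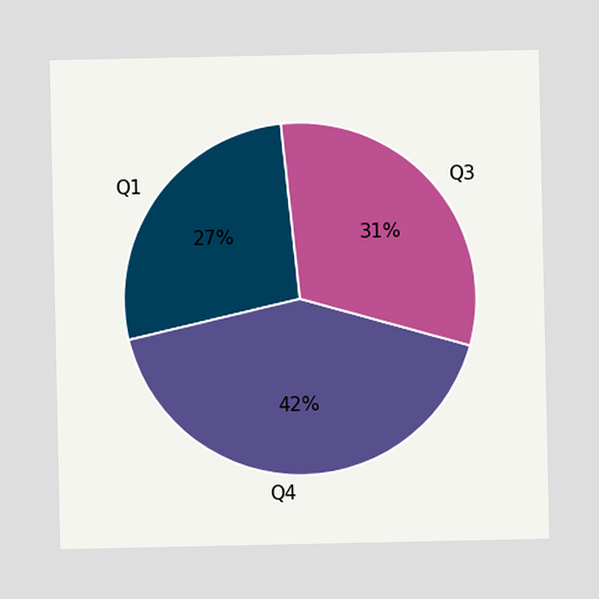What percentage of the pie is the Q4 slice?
42%

The Q4 slice takes up 42% of the pie.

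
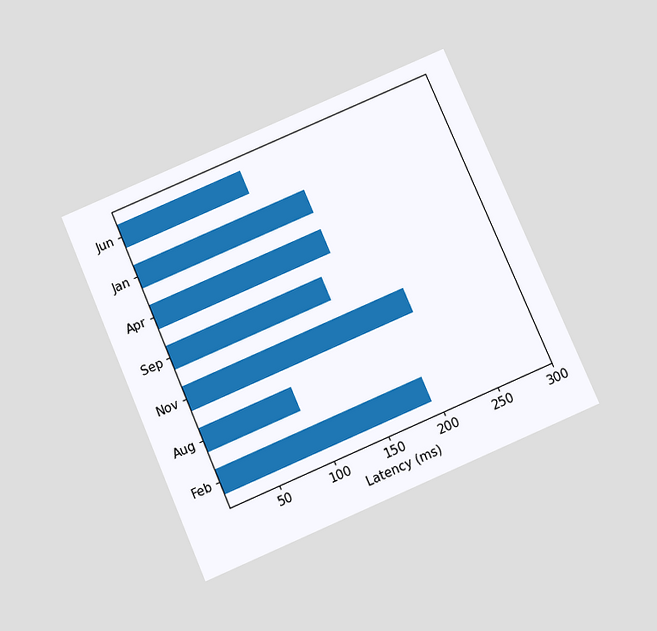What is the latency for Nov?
The chart is tilted about 23° counter-clockwise and viewed slightly from below. Reading along the chart's x-axis, the Nov bar reaches 210ms.

210ms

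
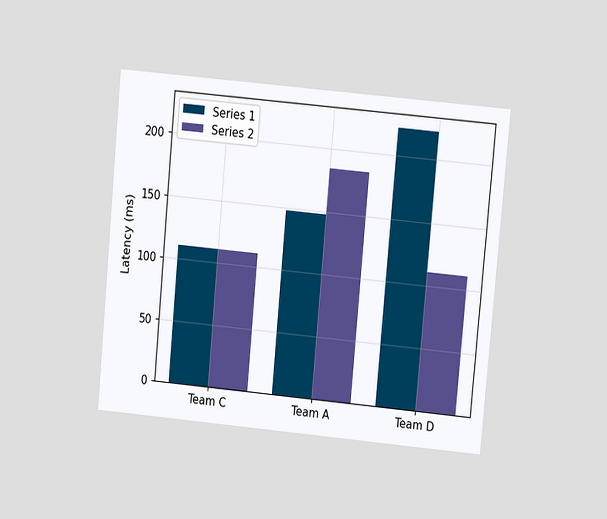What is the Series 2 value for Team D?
111ms

The chart is tilted about 5° clockwise and viewed at a slight angle. The Series 2 bar at Team D reaches 111ms on the y-axis.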